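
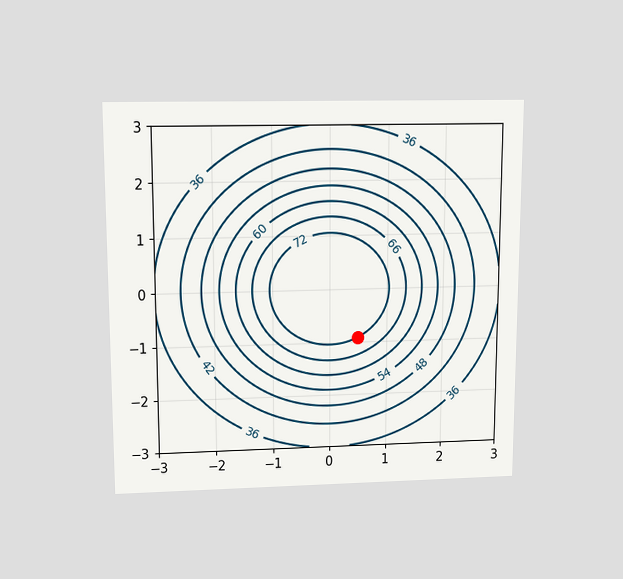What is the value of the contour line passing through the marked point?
72

The chart is viewed slightly from above. The marked point sits on the contour labelled 72.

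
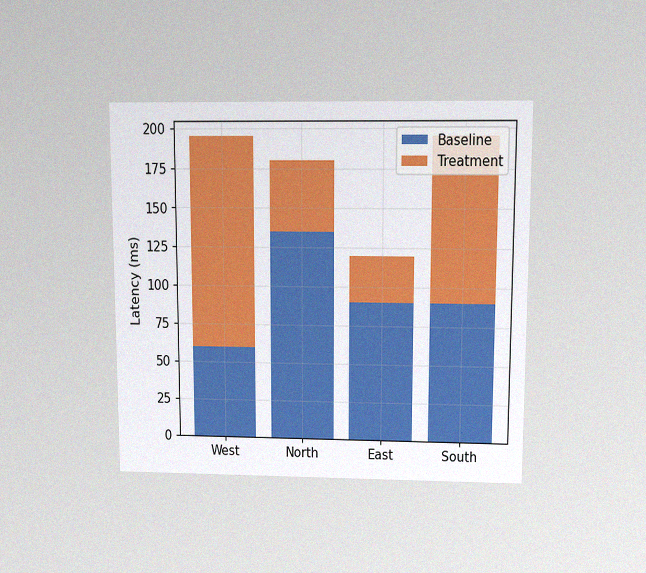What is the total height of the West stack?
The chart is viewed slightly from above, with some photo noise. The West stack's top reaches 195ms on the y-axis.

195ms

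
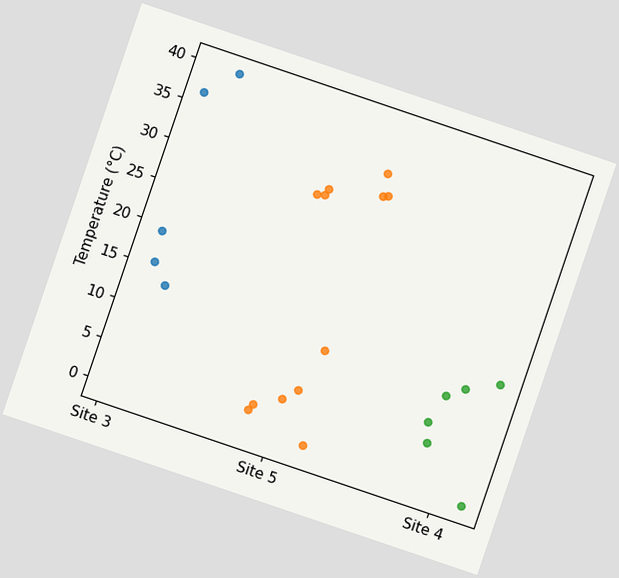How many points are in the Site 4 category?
The chart is tilted about 19° clockwise. Counting the markers in the Site 4 column gives 6.

6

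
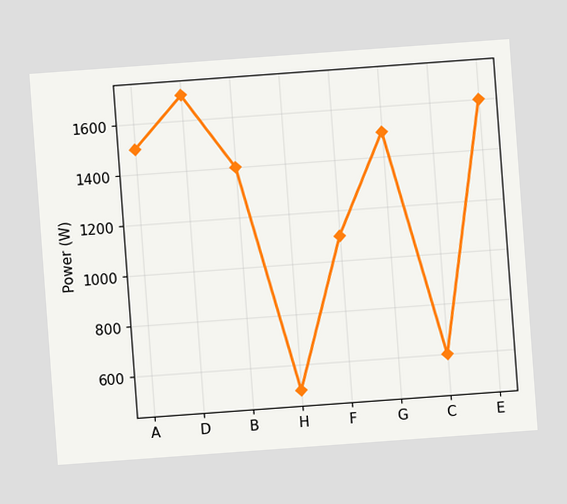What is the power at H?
The chart is tilted about 4° counter-clockwise. At H, the line is at 500W.

500W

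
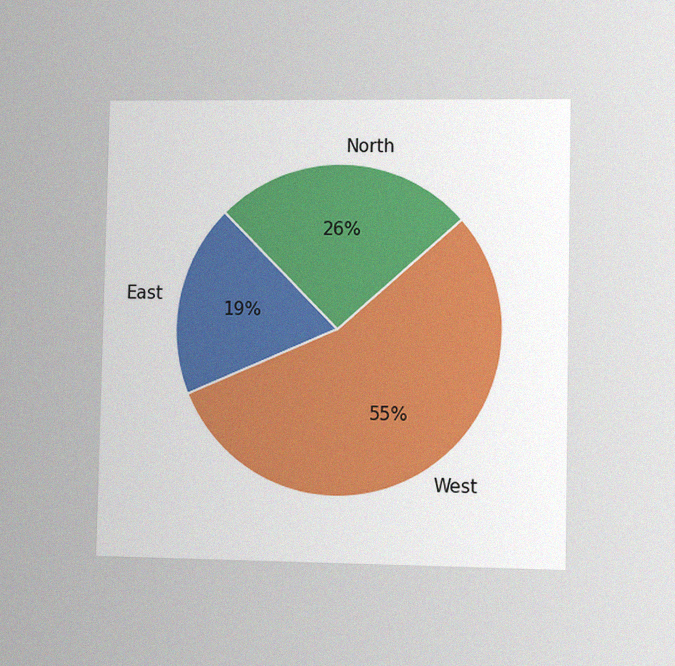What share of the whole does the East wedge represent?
The chart is viewed slightly from the right, with some photo noise. The East slice takes up 19% of the pie.

19%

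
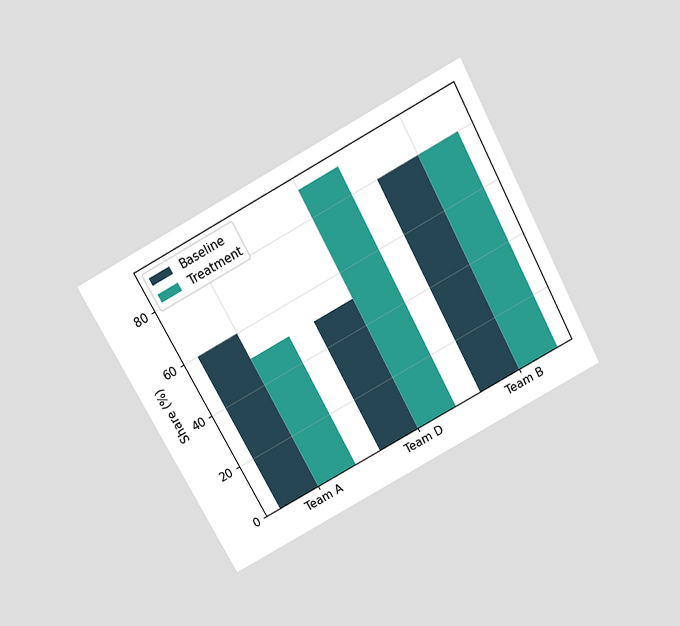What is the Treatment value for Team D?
90%

The chart is tilted about 28° counter-clockwise and viewed slightly from above. The Treatment bar at Team D reaches 90% on the y-axis.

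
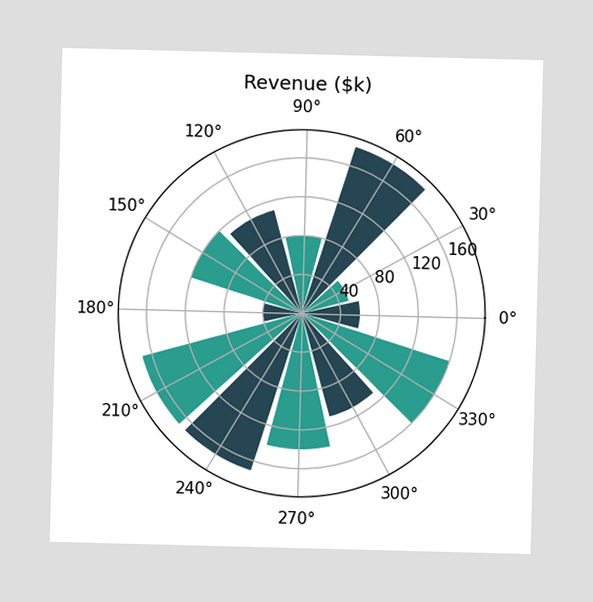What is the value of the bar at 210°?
$170k

The bar at 210° reaches $170k on the radial axis.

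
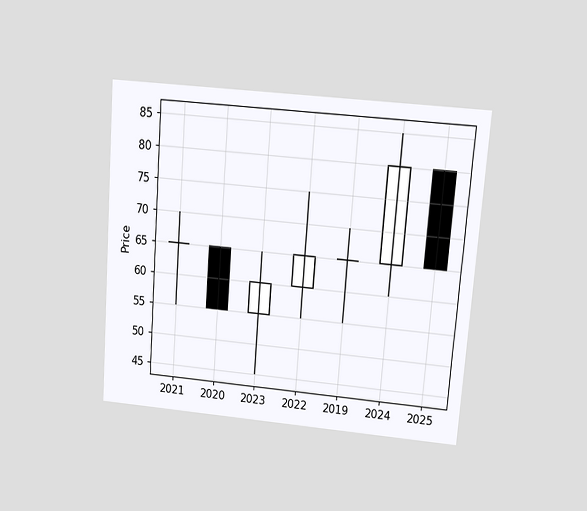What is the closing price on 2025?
The chart is tilted about 4° clockwise and viewed at a slight angle. The 2025 candle closes at 65.

65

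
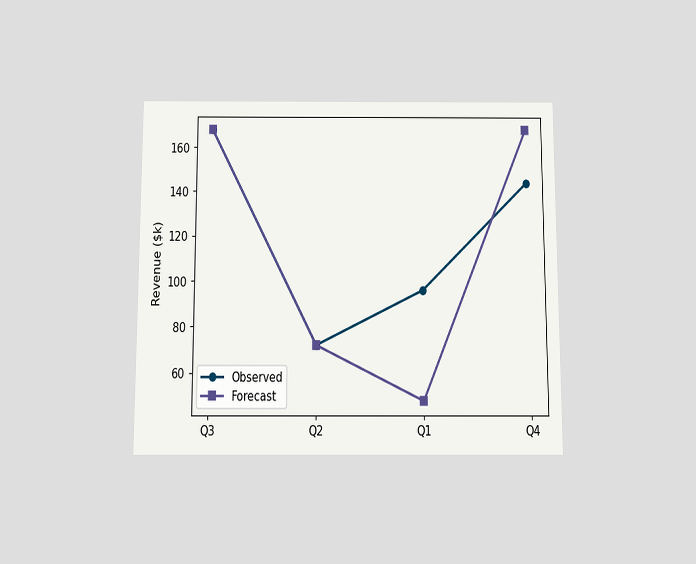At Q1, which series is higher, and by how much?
Observed, by $48k

The chart is viewed slightly from below. At Q1, Observed sits above the other line by $48k.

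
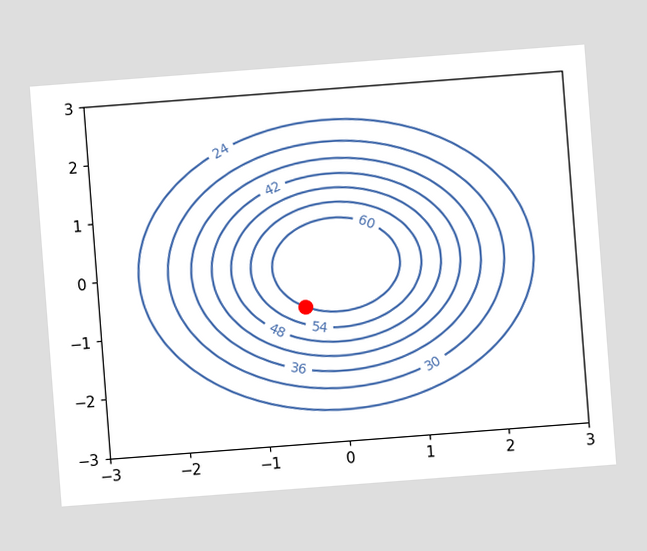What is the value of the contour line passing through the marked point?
The chart is tilted about 4° counter-clockwise. The marked point sits on the contour labelled 60.

60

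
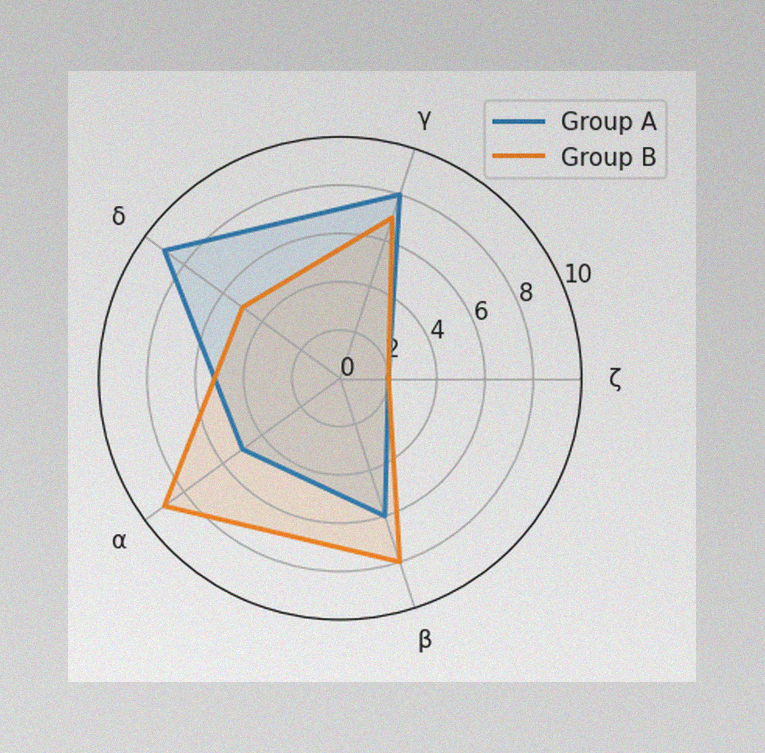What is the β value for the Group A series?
6

The image has some photo noise and uneven lighting. On the β axis, Group A reaches 6.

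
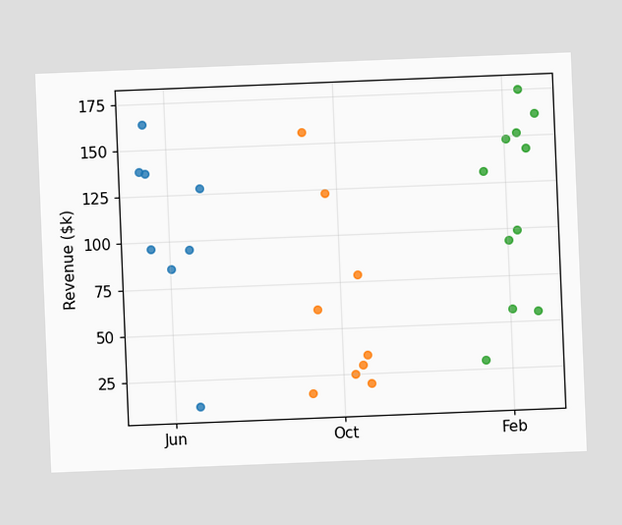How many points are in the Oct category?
The chart is tilted about 2° counter-clockwise. Counting the markers in the Oct column gives 9.

9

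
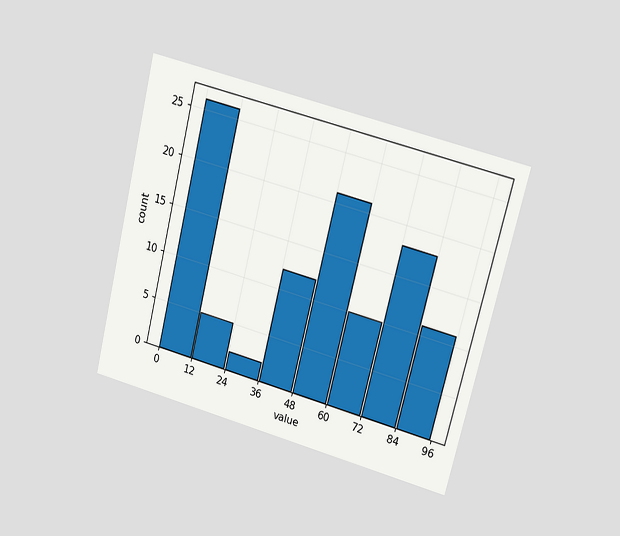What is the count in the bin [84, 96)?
11

The chart is tilted about 14° clockwise and viewed at a slight angle. The [84, 96) bin has height 11.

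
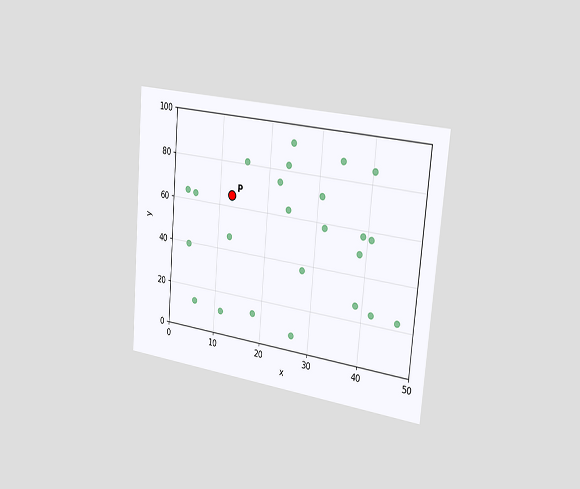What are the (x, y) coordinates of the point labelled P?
The chart is tilted about 5° clockwise and viewed slightly from the right. Following the gridlines from P to each axis, P sits at (12.5, 65).

(12.5, 65)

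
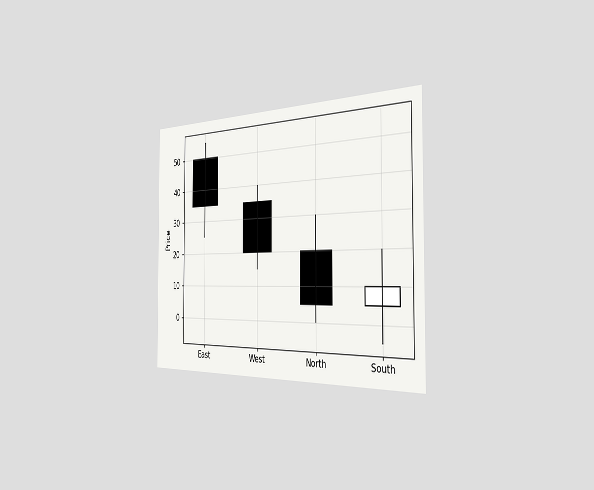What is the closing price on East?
35

The chart is viewed slightly from the right. The East candle closes at 35.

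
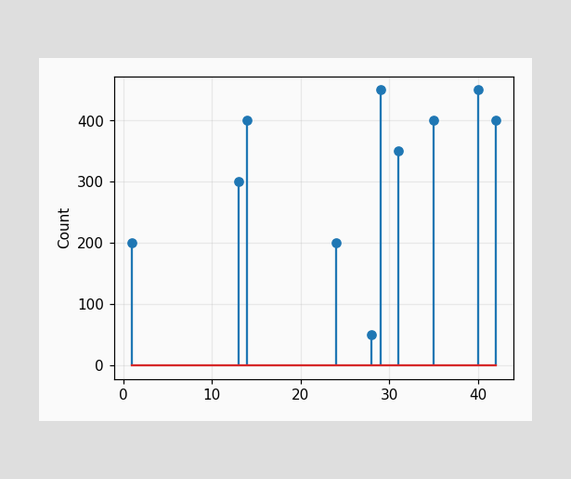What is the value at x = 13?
The stem at x=13 reaches 300.

300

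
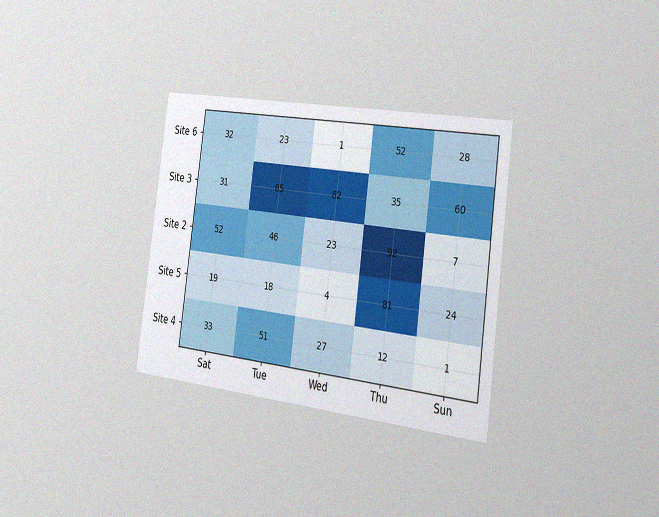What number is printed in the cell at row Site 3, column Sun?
60

The chart is tilted about 8° clockwise and viewed slightly from the right, with some photo noise. The (Site 3, Sun) cell reads 60.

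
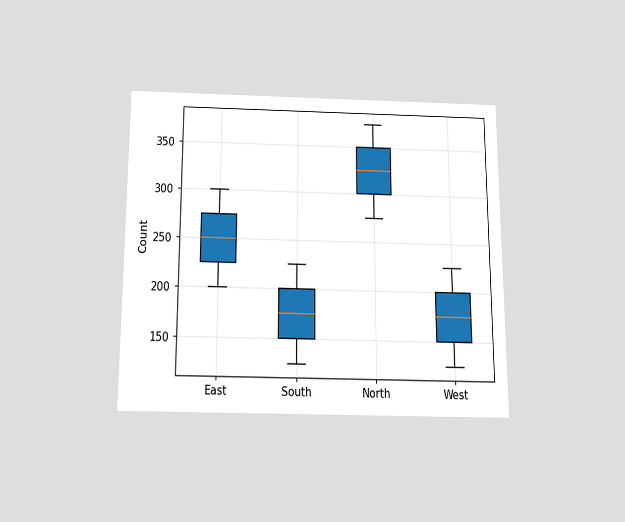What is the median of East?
The chart is viewed slightly from below. The median line in the East box sits at 250.

250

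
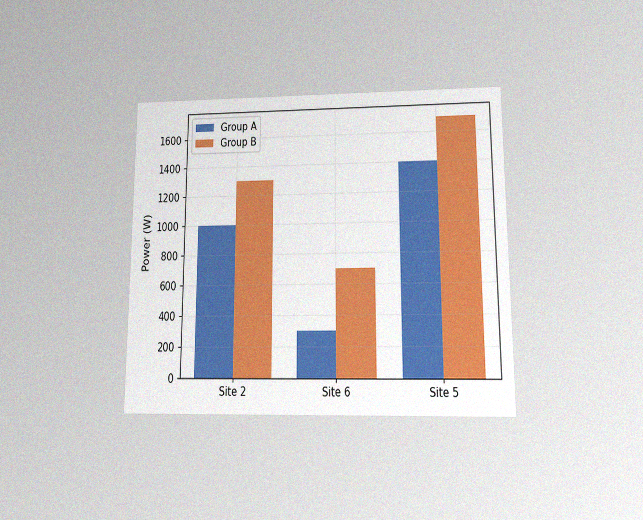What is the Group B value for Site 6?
The chart is viewed at a slight angle, with some photo noise. The Group B bar at Site 6 reaches 700W on the y-axis.

700W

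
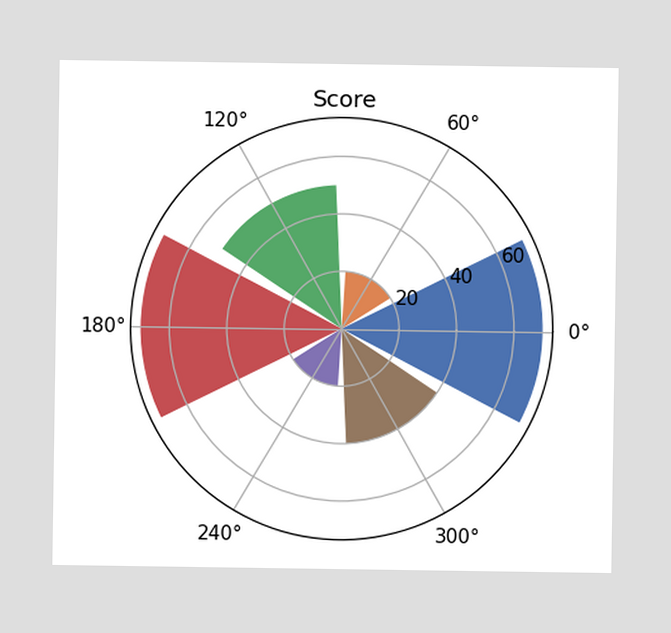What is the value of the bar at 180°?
70

The bar at 180° reaches 70 on the radial axis.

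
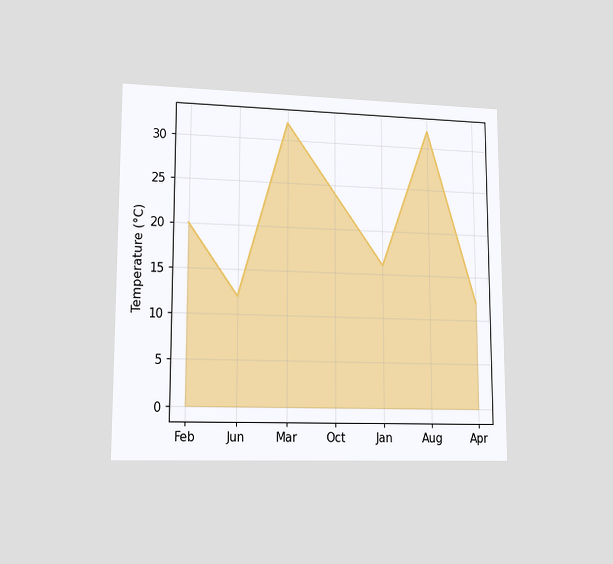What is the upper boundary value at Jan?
16°C

The chart is viewed at a slight angle. At Jan the upper boundary is at 16°C.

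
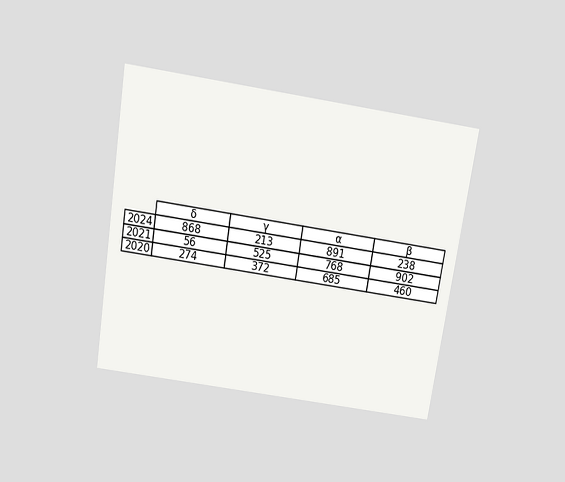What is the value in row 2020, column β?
The chart is tilted about 9° clockwise and viewed slightly from above. The (2020, β) cell reads 460.

460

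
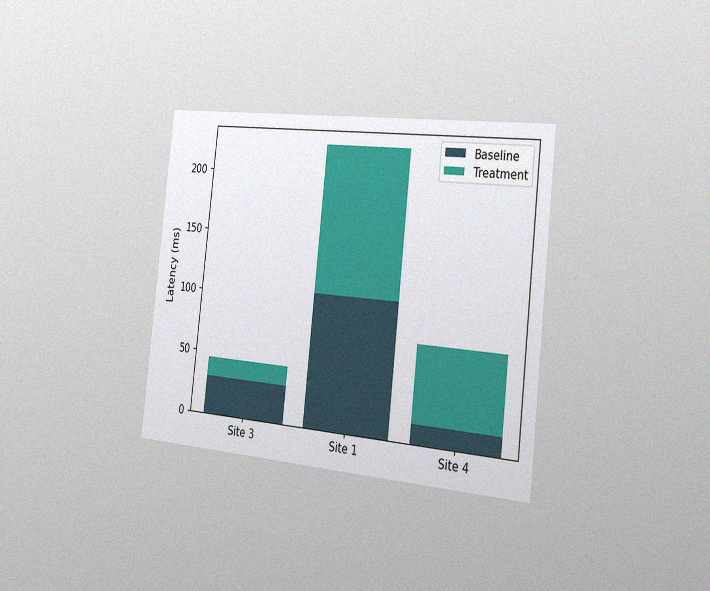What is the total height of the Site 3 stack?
45ms

The chart is tilted about 6° clockwise and viewed slightly from the right, with some photo noise. The Site 3 stack's top reaches 45ms on the y-axis.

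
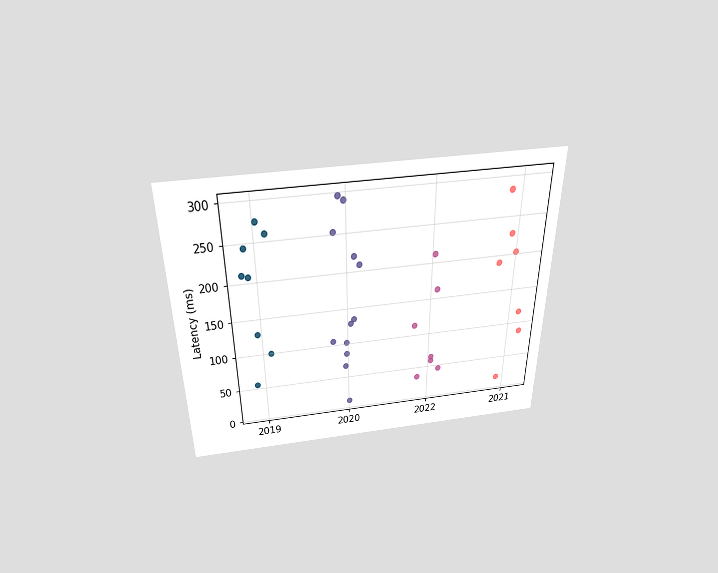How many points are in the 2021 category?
7

The chart is viewed slightly from above. Counting the markers in the 2021 column gives 7.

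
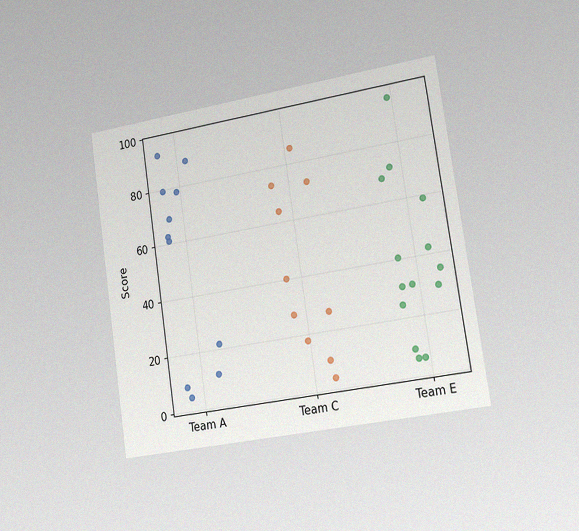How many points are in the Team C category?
The chart is tilted about 8° counter-clockwise and viewed slightly from the right, with some photo noise. Counting the markers in the Team C column gives 10.

10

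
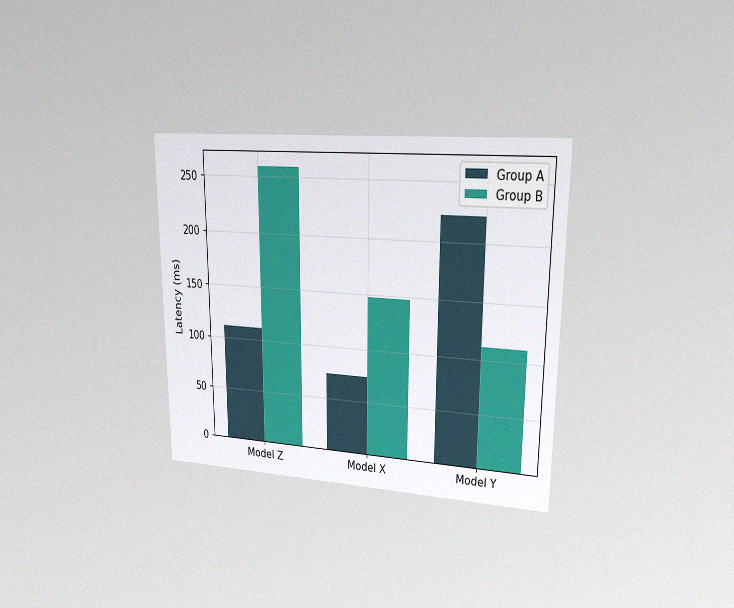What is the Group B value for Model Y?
111ms

The chart is viewed at a slight angle, with some photo noise. The Group B bar at Model Y reaches 111ms on the y-axis.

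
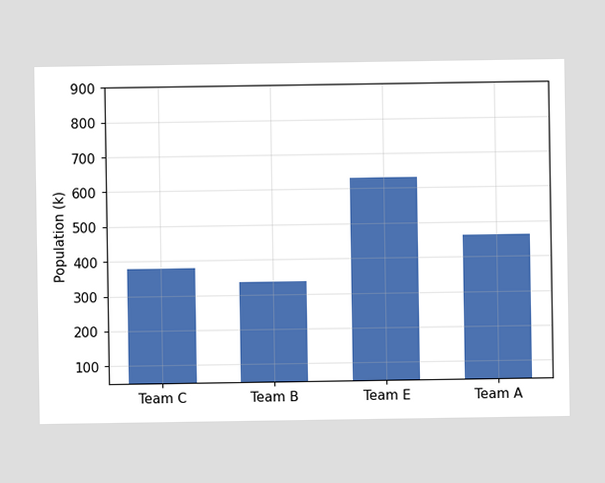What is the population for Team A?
Reading along the chart's y-axis, the Team A bar reaches 462k.

462k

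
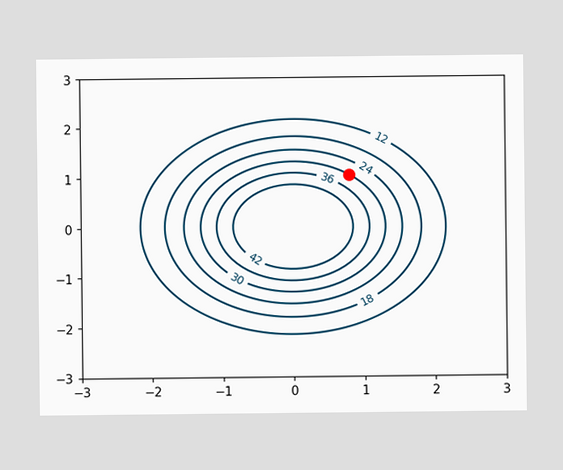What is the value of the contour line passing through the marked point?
The marked point sits on the contour labelled 30.

30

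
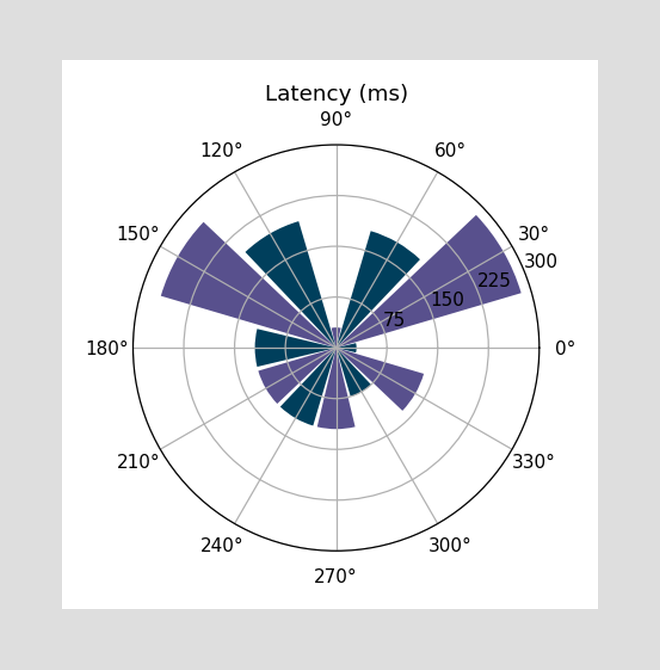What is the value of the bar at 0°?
The bar at 0° reaches 30ms on the radial axis.

30ms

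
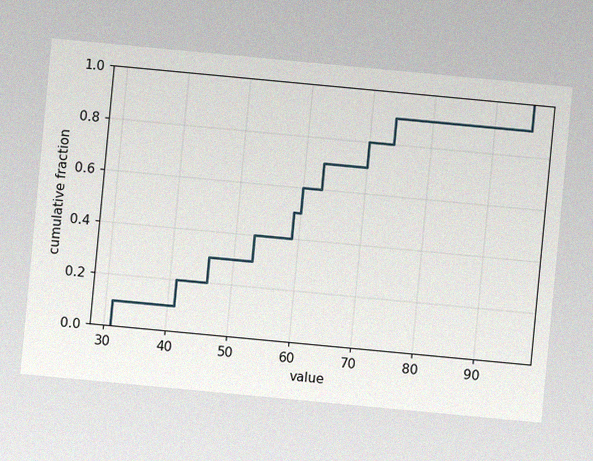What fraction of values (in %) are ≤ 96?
100%

The chart is tilted about 5° clockwise, with some photo noise. At x=96 the ECDF step is at 100%.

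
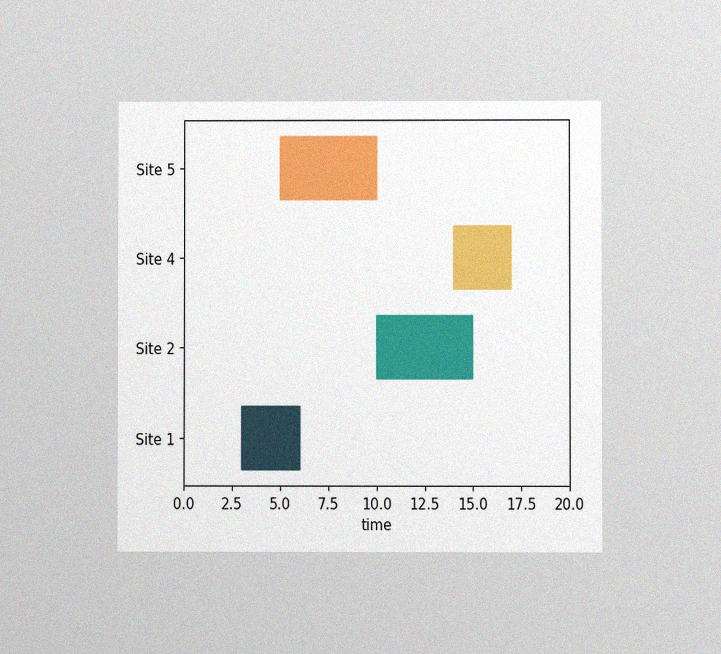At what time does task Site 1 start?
3

The chart is viewed at a slight angle, with some photo noise. The Site 1 bar begins at t=3.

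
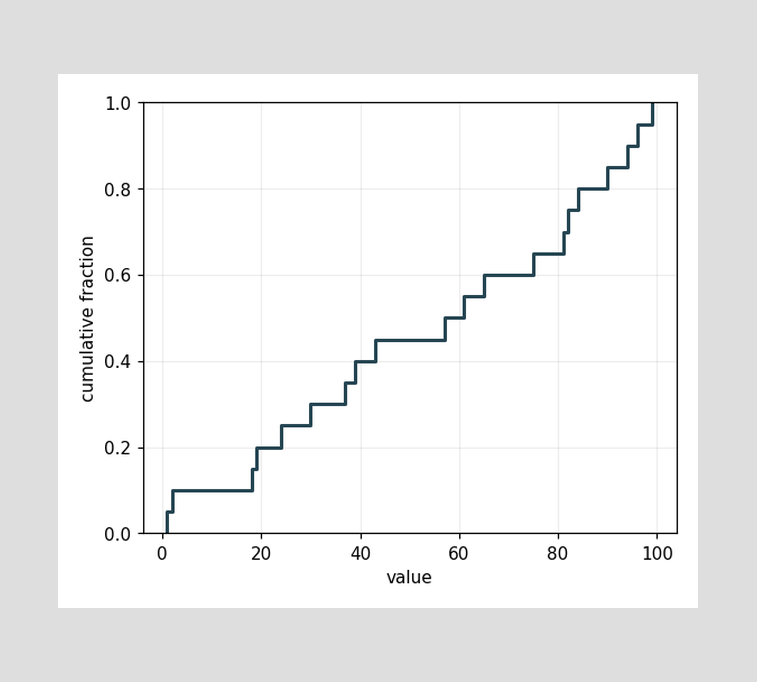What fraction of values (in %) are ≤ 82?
At x=82 the ECDF step is at 75%.

75%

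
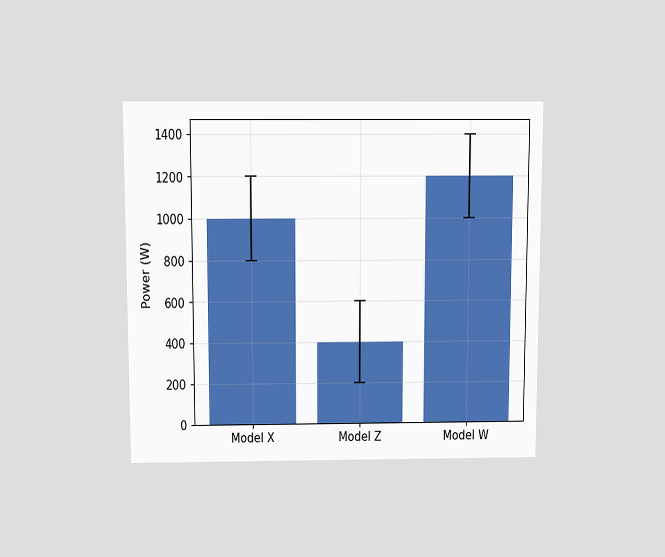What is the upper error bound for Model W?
The chart is viewed slightly from above. The Model W bar's upper whisker reaches 1400W.

1400W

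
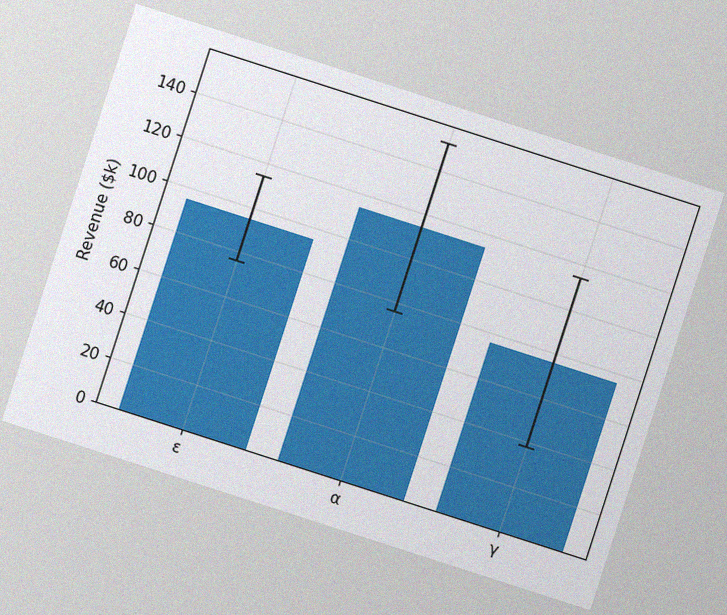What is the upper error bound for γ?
$114k

The chart is tilted about 18° clockwise, with some photo noise. The γ bar's upper whisker reaches $114k.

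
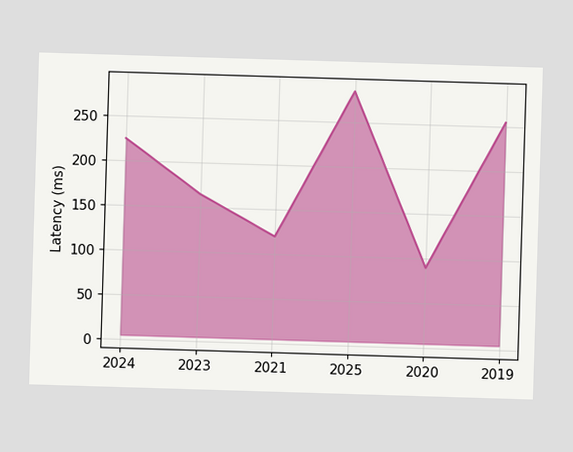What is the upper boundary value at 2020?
90ms

At 2020 the upper boundary is at 90ms.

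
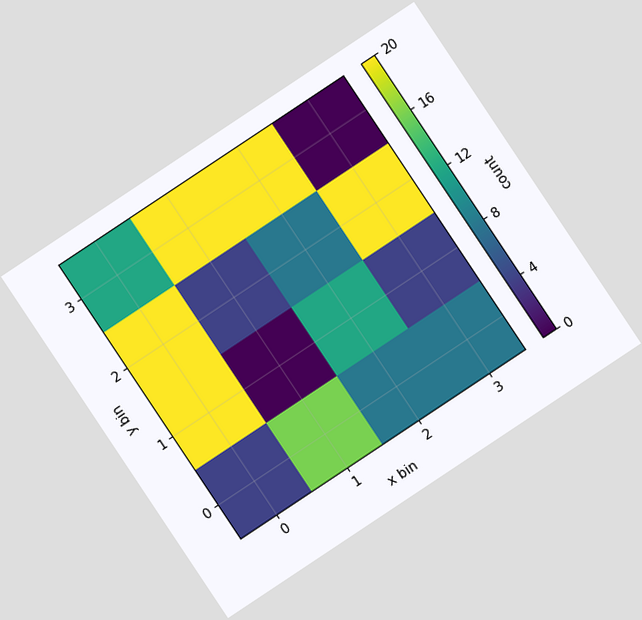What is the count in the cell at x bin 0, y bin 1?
The chart is tilted about 34° counter-clockwise. Matching the cell (0, 1) against the colorbar gives 20.

20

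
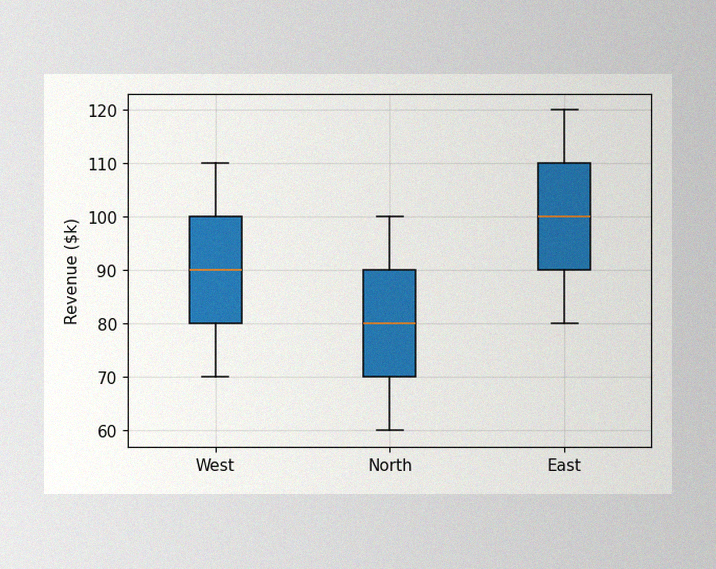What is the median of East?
The image has some photo noise and uneven lighting. The median line in the East box sits at $100k.

$100k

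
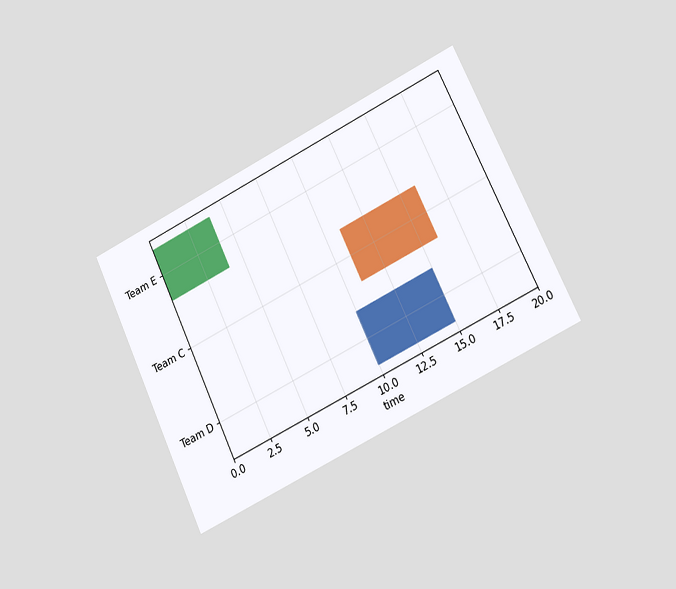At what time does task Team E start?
0

The chart is tilted about 26° counter-clockwise and viewed at a slight angle. The Team E bar begins at t=0.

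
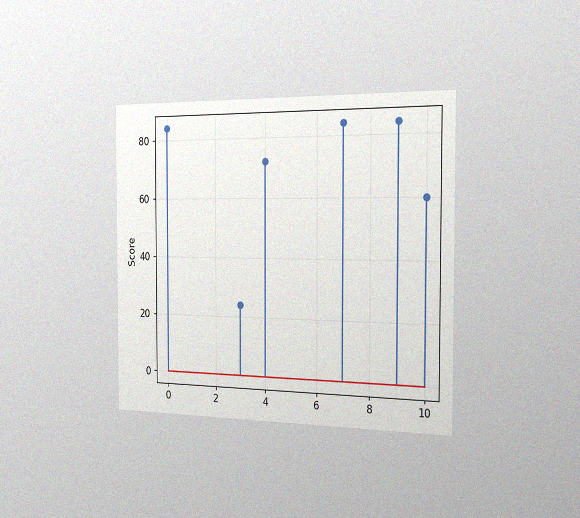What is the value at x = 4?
The chart is viewed slightly from the right, with some photo noise. The stem at x=4 reaches 72.

72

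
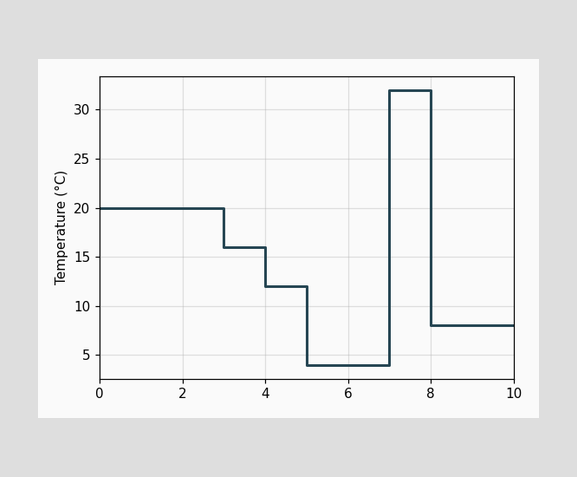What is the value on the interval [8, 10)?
8°C

On [8, 10) the step sits at 8°C.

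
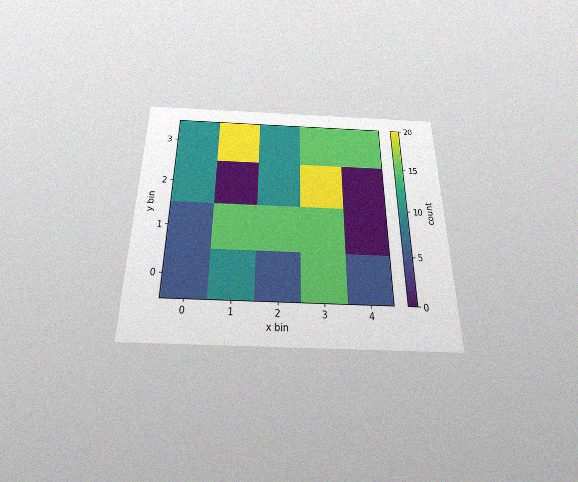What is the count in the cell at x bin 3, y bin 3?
15

The chart is viewed slightly from below, with some photo noise. Matching the cell (3, 3) against the colorbar gives 15.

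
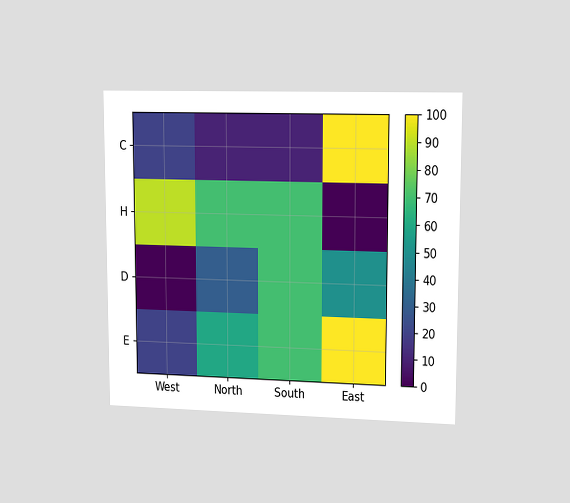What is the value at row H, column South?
The chart is viewed slightly from the right. Matching cell (H, South) against the colorbar gives 70.

70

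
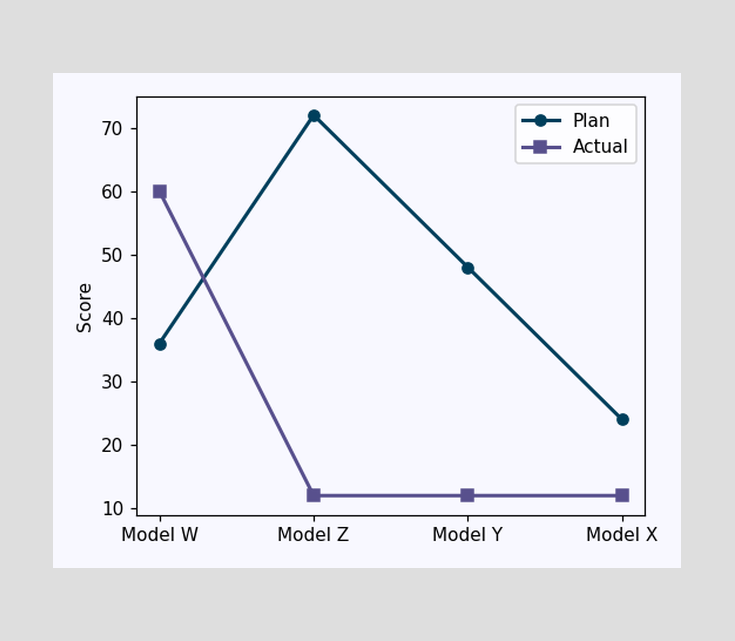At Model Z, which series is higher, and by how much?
At Model Z, Plan sits above the other line by 60.

Plan, by 60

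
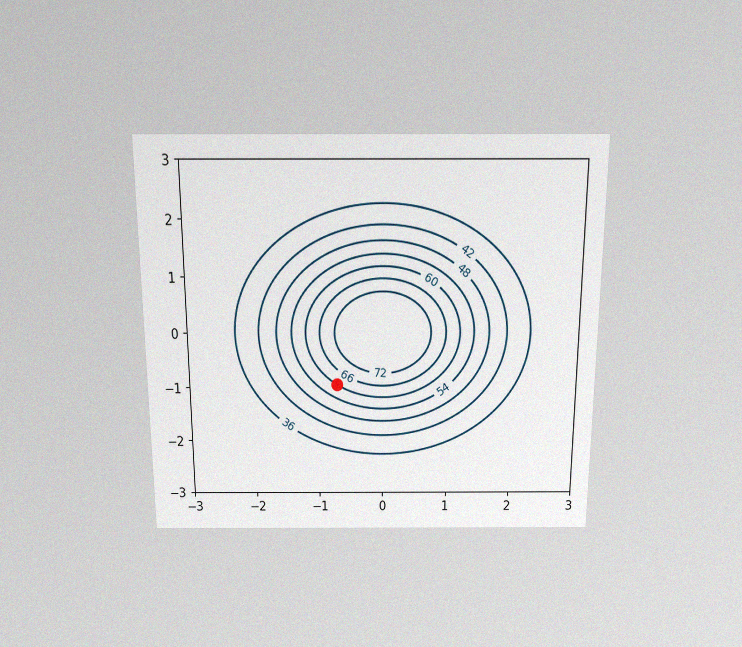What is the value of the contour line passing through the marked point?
The chart is viewed slightly from above, with some photo noise. The marked point sits on the contour labelled 60.

60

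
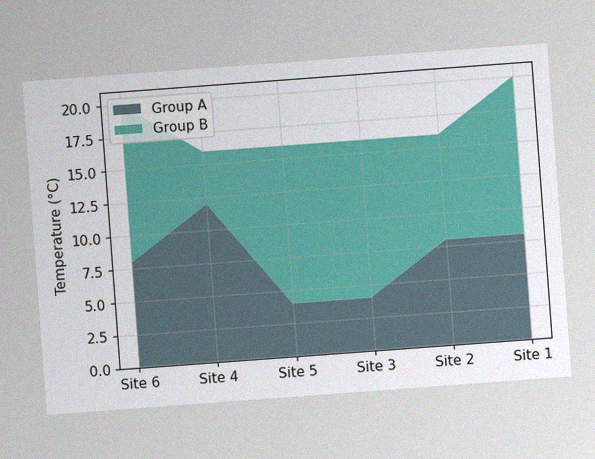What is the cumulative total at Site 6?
20°C

The chart is tilted about 4° counter-clockwise, with some photo noise. The stacked total at Site 6 reaches 20°C.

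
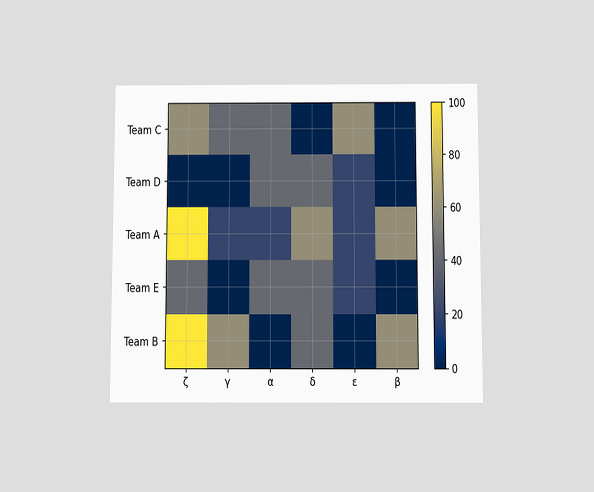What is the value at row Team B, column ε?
The chart is viewed slightly from below. Matching cell (Team B, ε) against the colorbar gives 0.

0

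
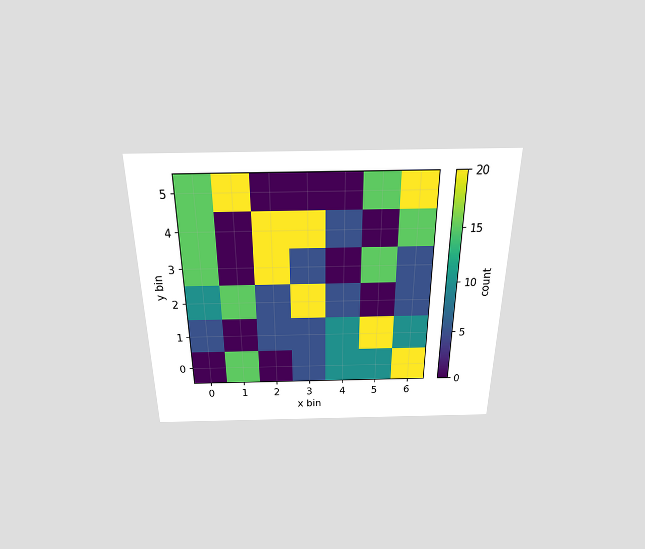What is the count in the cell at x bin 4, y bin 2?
5

The chart is viewed slightly from above. Matching the cell (4, 2) against the colorbar gives 5.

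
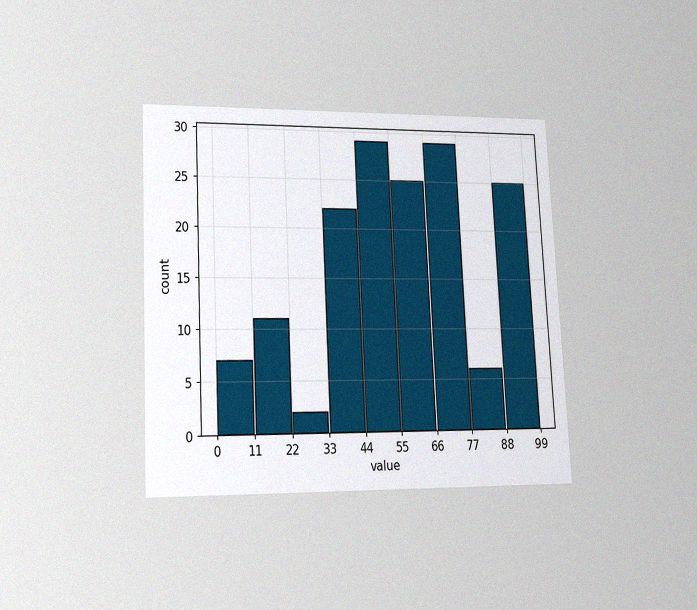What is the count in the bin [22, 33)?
The chart is tilted about 3° counter-clockwise and viewed at a slight angle, with some photo noise. The [22, 33) bin has height 2.

2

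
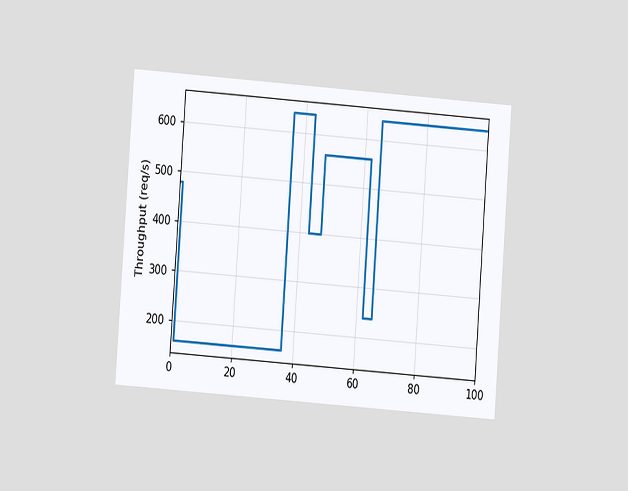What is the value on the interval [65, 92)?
The chart is tilted about 4° clockwise and viewed at a slight angle. On [65, 92) the step sits at 640req/s.

640req/s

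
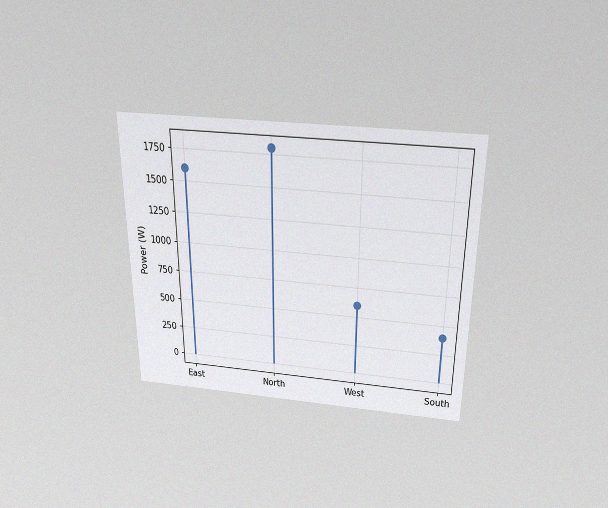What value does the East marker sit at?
The chart is viewed slightly from above, with some photo noise. The East marker sits at 1600W.

1600W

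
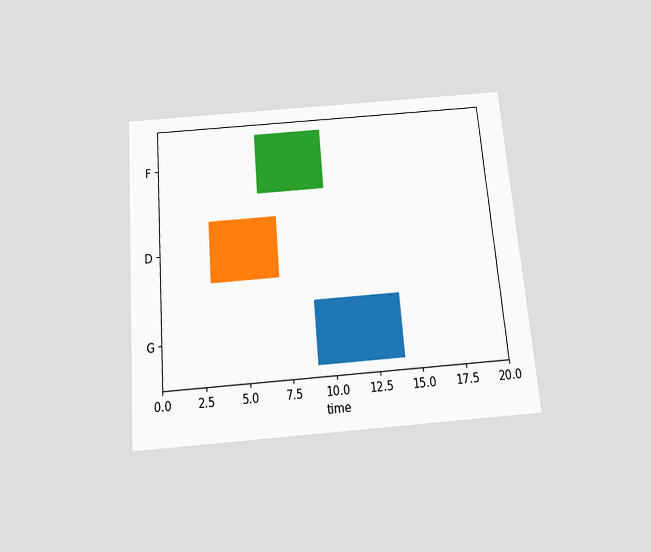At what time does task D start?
3

The chart is tilted about 5° counter-clockwise and viewed slightly from below. The D bar begins at t=3.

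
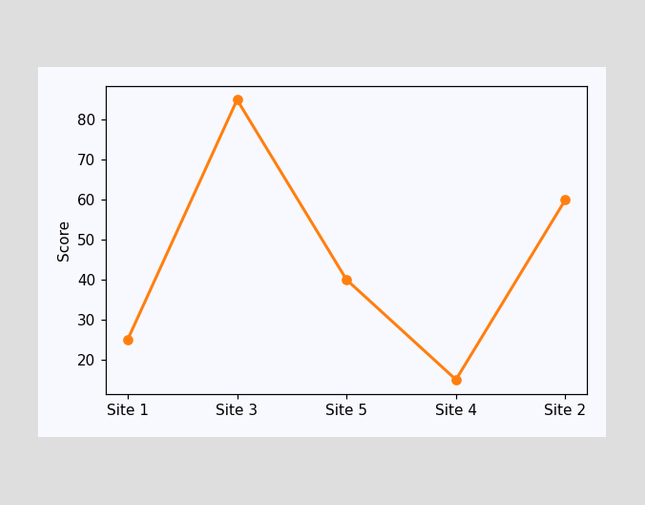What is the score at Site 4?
At Site 4, the line is at 15.

15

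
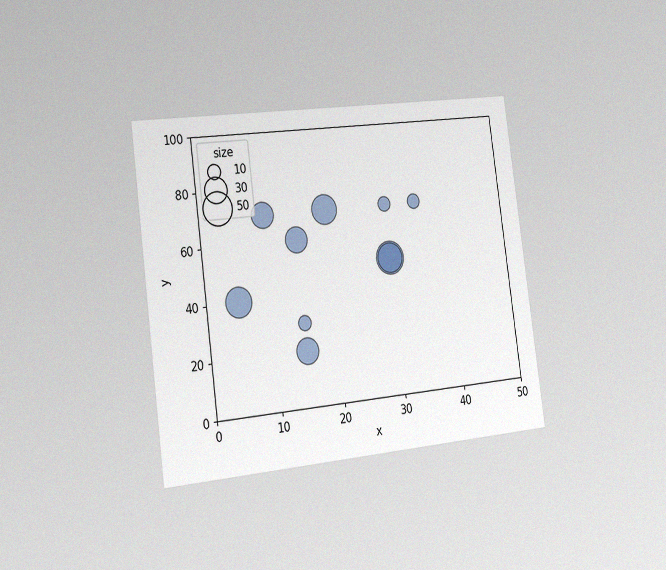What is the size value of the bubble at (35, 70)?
The chart is tilted about 7° counter-clockwise and viewed slightly from the left, with some photo noise. Matching the bubble at (35, 70) against the size legend gives 10.

10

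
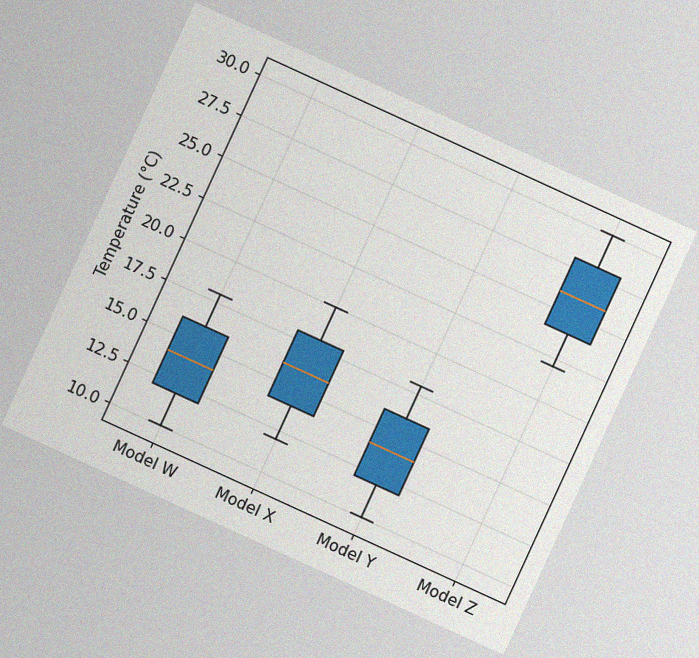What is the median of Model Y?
14°C

The chart is tilted about 25° clockwise, with some photo noise. The median line in the Model Y box sits at 14°C.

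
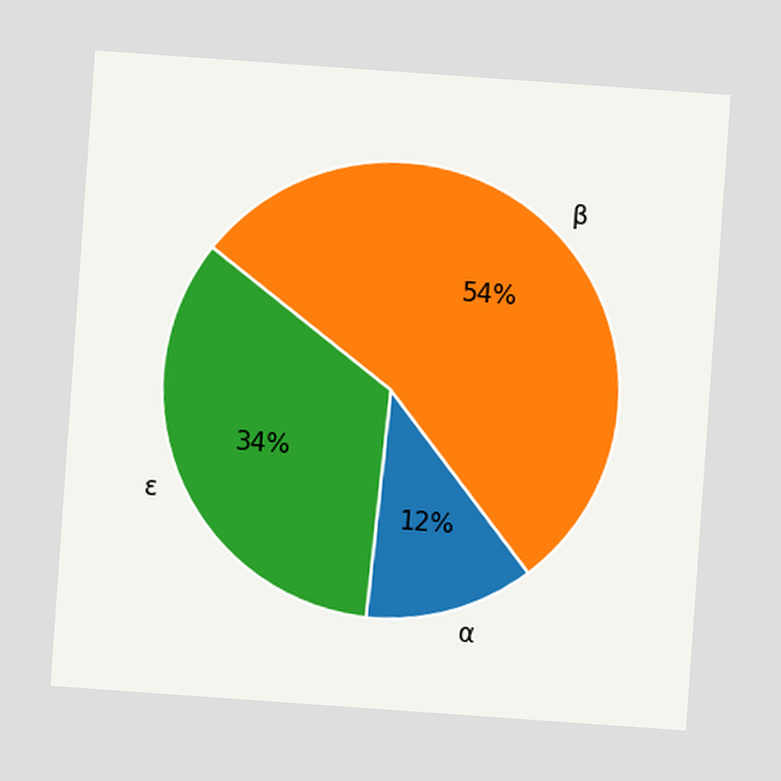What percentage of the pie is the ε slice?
The chart is tilted about 4° clockwise. The ε slice takes up 34% of the pie.

34%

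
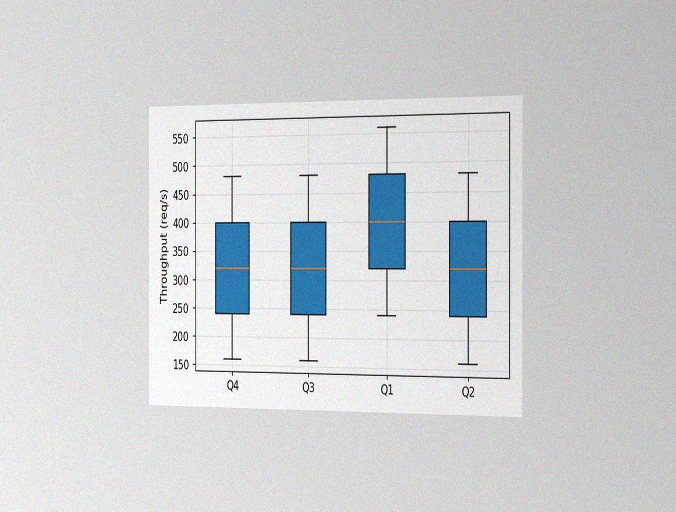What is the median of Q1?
The chart is viewed slightly from the right, with some photo noise. The median line in the Q1 box sits at 400req/s.

400req/s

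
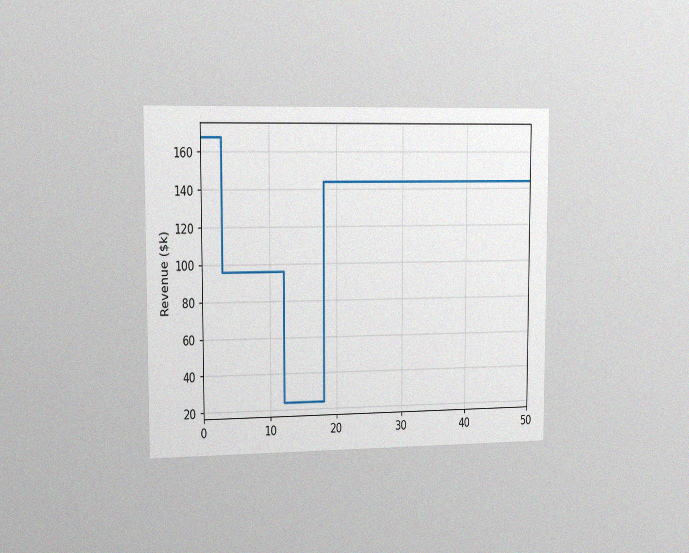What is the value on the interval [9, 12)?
$96k

The chart is viewed slightly from the left, with some photo noise. On [9, 12) the step sits at $96k.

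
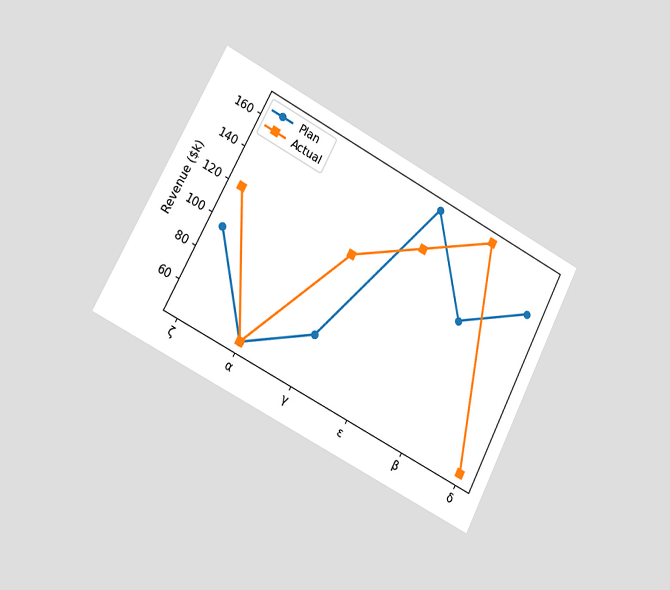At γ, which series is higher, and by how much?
The chart is tilted about 28° clockwise and viewed slightly from the left. At γ, Actual sits above the other line by $48k.

Actual, by $48k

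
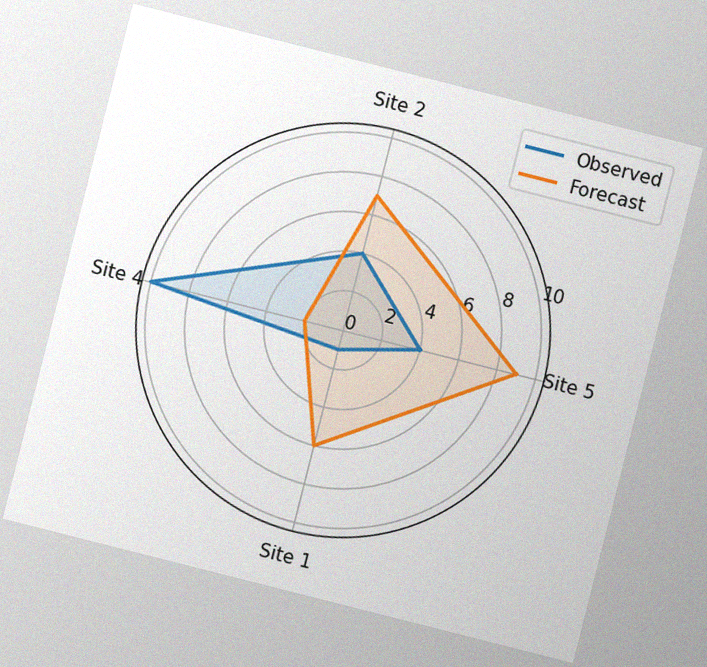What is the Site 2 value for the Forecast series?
The chart is tilted about 14° clockwise, with some photo noise. On the Site 2 axis, Forecast reaches 7.

7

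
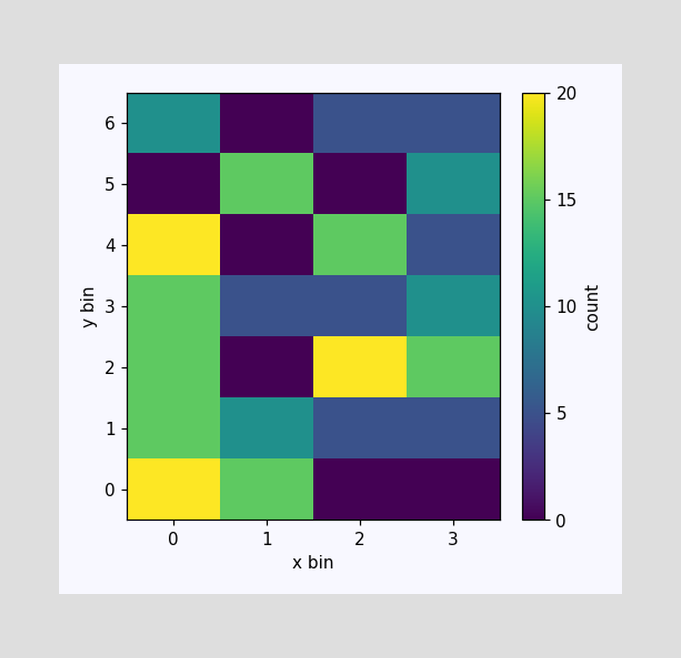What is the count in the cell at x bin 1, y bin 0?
15

Matching the cell (1, 0) against the colorbar gives 15.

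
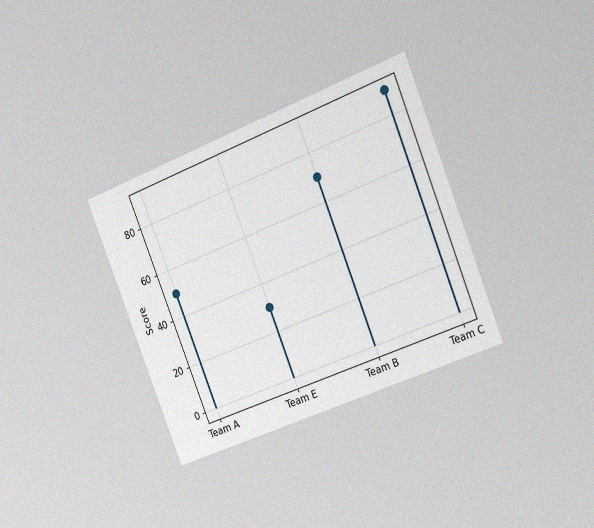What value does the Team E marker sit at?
The chart is tilted about 22° counter-clockwise and viewed slightly from the right, with some photo noise. The Team E marker sits at 30.

30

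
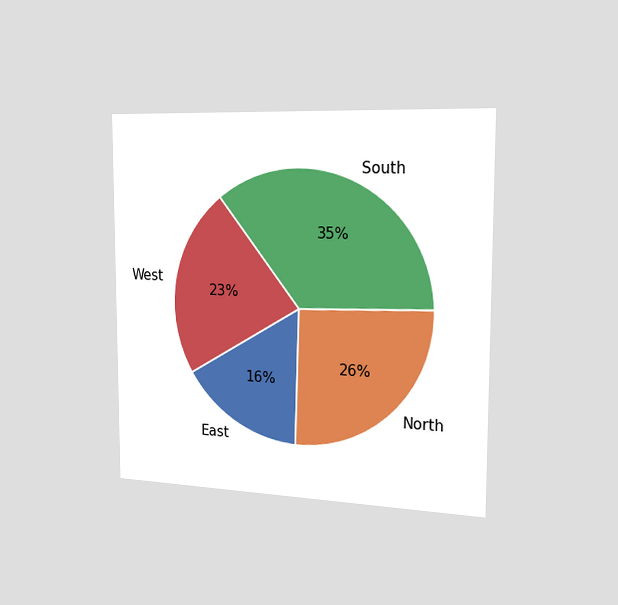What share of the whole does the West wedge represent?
23%

The chart is viewed slightly from the right. The West slice takes up 23% of the pie.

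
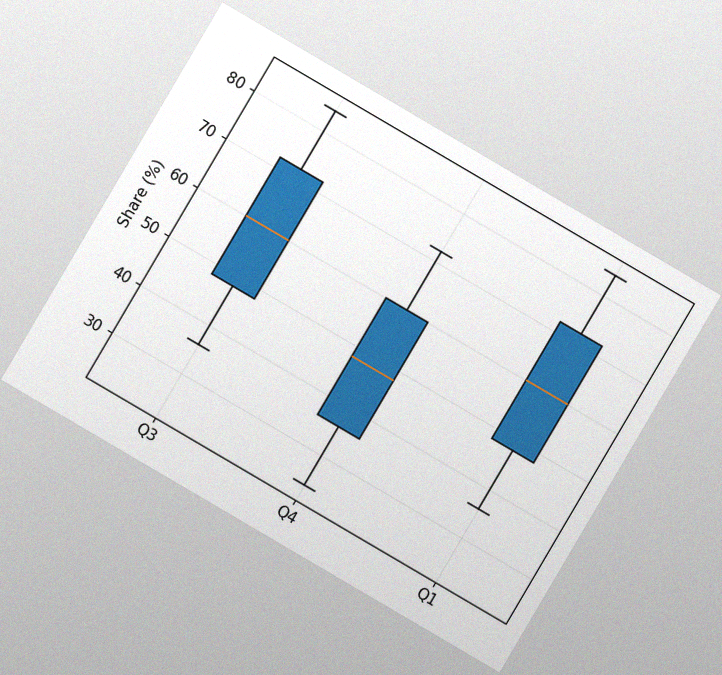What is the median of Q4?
The chart is tilted about 30° clockwise, with some photo noise. The median line in the Q4 box sits at 48%.

48%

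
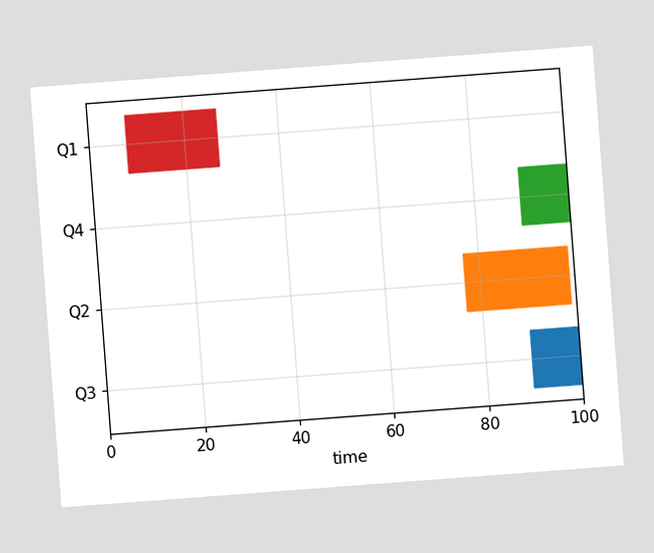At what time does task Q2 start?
77

The chart is tilted about 4° counter-clockwise. The Q2 bar begins at t=77.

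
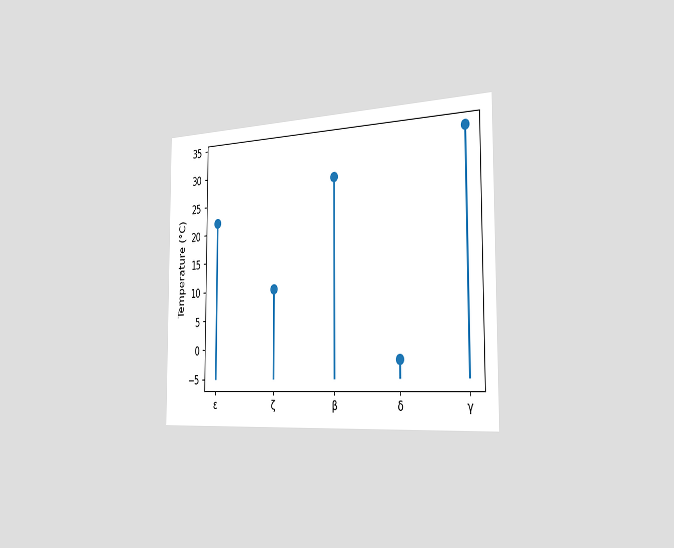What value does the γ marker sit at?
The chart is viewed slightly from the right. The γ marker sits at 34°C.

34°C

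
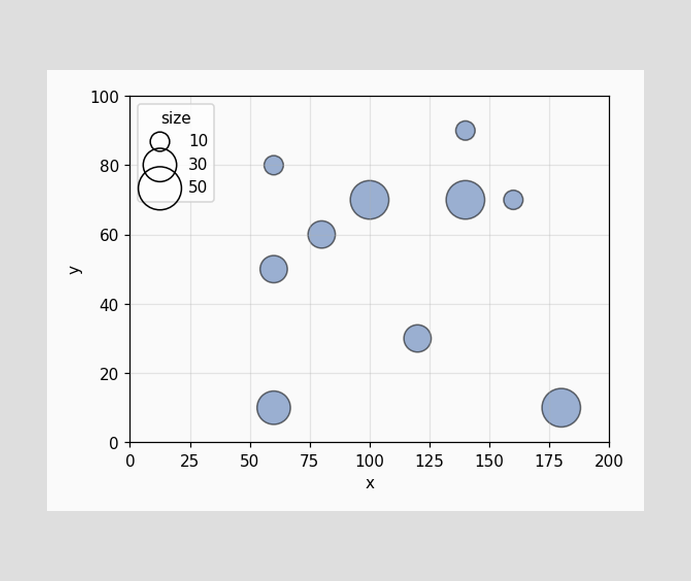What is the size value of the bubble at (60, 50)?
20

Matching the bubble at (60, 50) against the size legend gives 20.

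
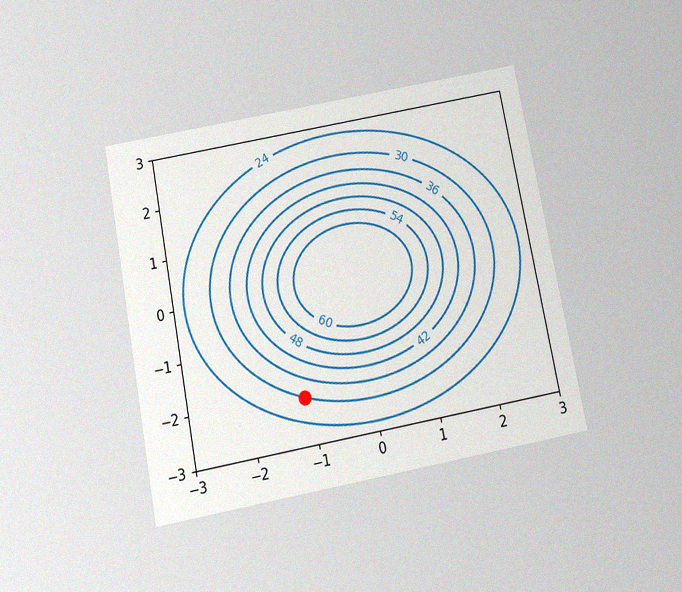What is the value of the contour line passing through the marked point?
The chart is tilted about 11° counter-clockwise and viewed slightly from below, with some photo noise. The marked point sits on the contour labelled 30.

30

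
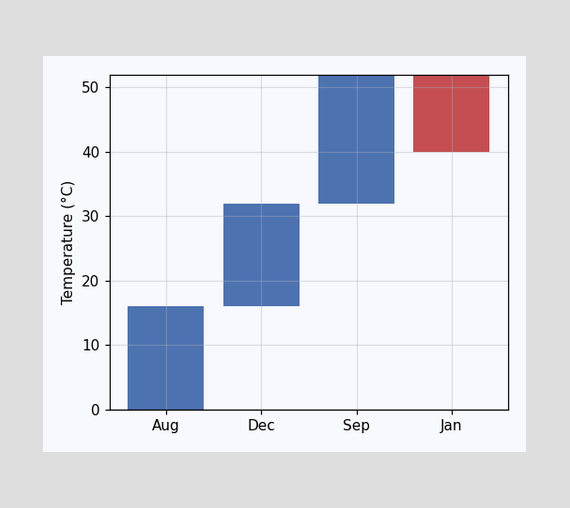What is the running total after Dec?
After Dec the running total reaches 32°C.

32°C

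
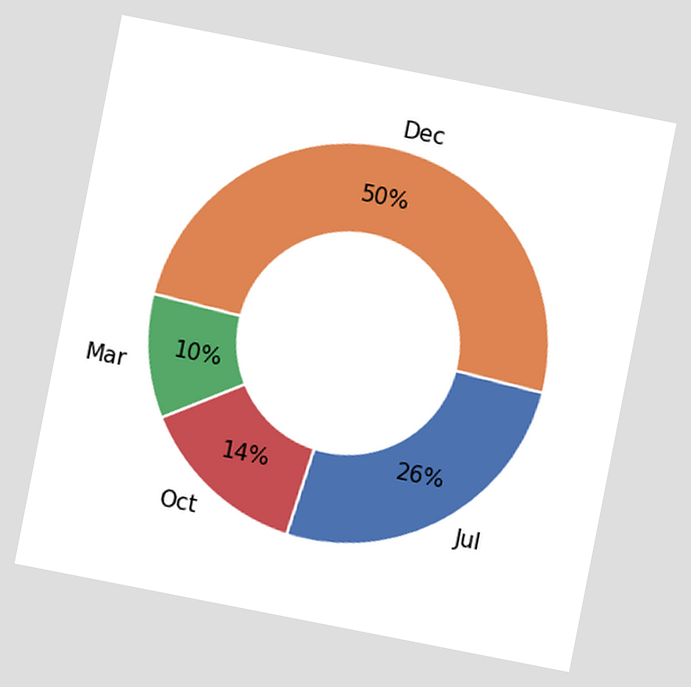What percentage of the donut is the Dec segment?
The chart is tilted about 11° clockwise. The Dec segment takes up 50% of the ring.

50%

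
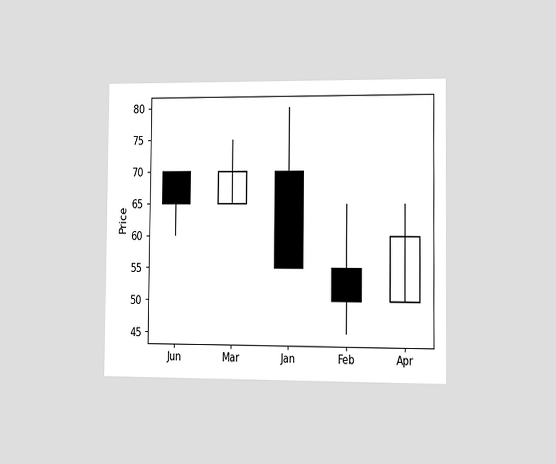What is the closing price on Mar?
The chart is viewed slightly from the right. The Mar candle closes at 70.

70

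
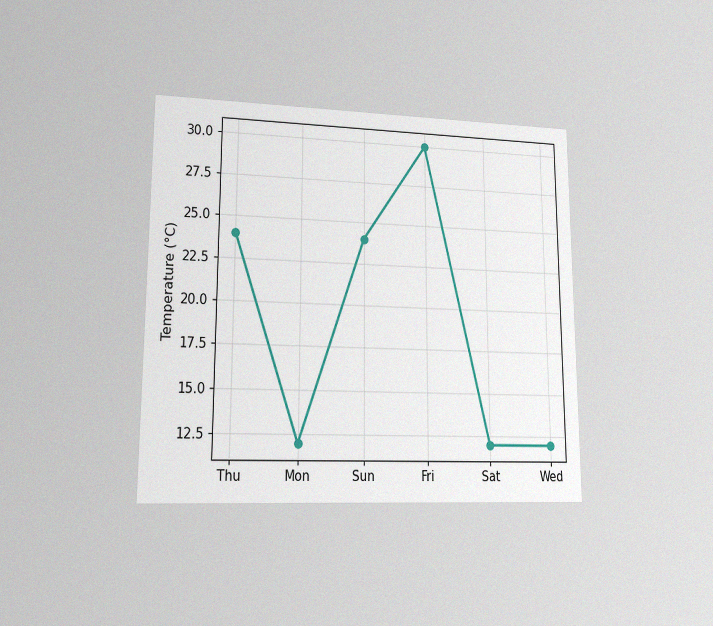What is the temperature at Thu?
The chart is viewed at a slight angle, with some photo noise. At Thu, the line is at 24°C.

24°C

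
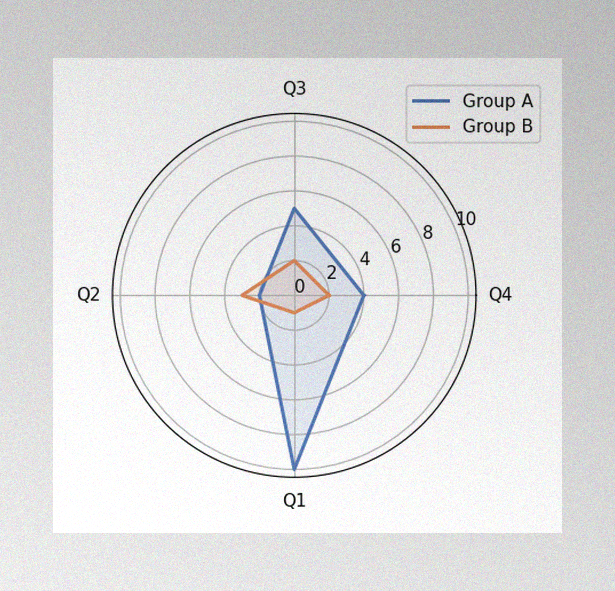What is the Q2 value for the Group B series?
3

The image has some photo noise and uneven lighting. On the Q2 axis, Group B reaches 3.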